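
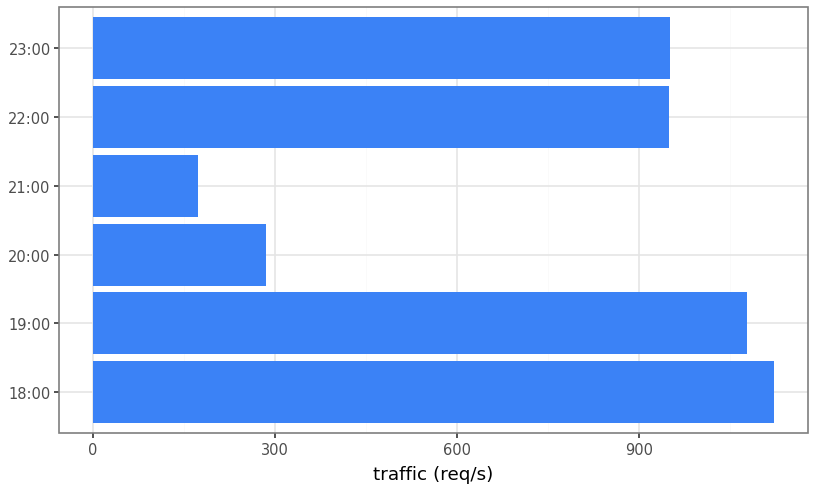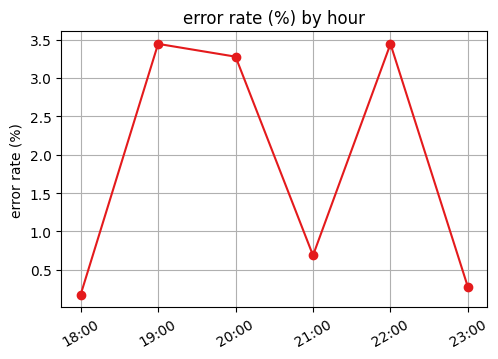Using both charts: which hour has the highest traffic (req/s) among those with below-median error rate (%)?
Chart 2 median error rate (%) ≈ 2; below-median hours: 18:00, 21:00, 23:00. Among those, 18:00 has the highest traffic (req/s) (≈ 1200).

18:00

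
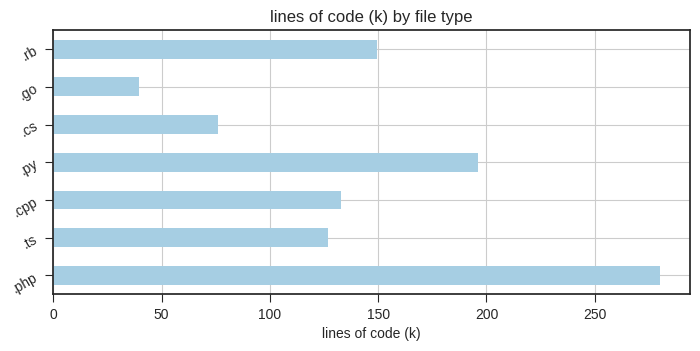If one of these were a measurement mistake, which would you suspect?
.php ≈ 275; the rest sit between ≈ 50 and ≈ 200.

.php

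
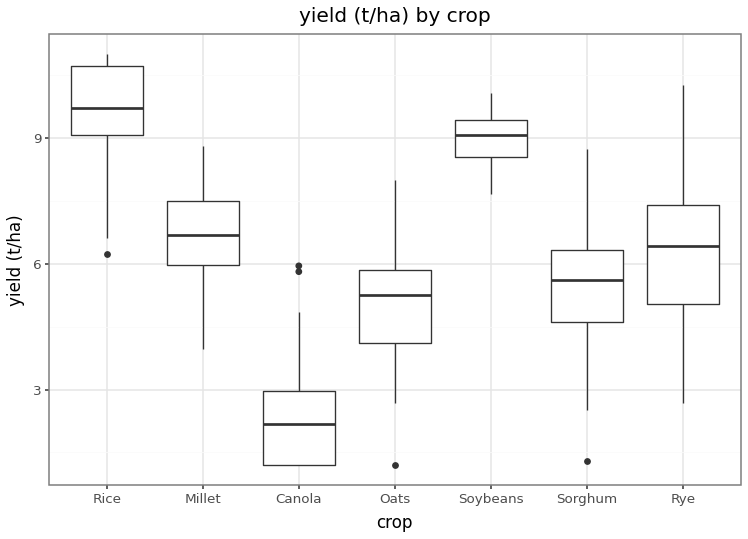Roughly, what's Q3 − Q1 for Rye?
≈ 2

Q3 ≈ 7, Q1 ≈ 5; IQR ≈ 2.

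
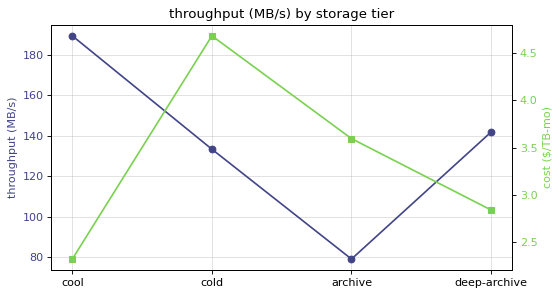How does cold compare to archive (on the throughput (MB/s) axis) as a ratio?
cold ≈ 130, archive ≈ 80; 130/80 ≈ 1.62.

≈ 1.62×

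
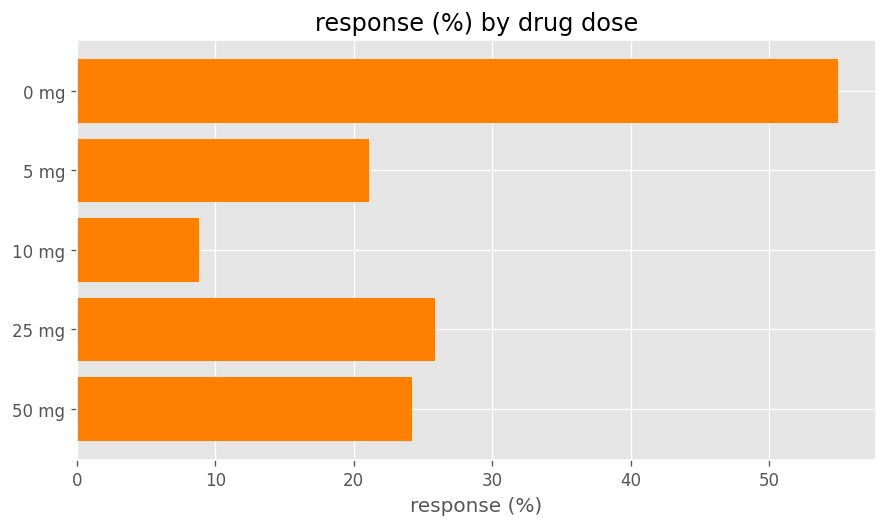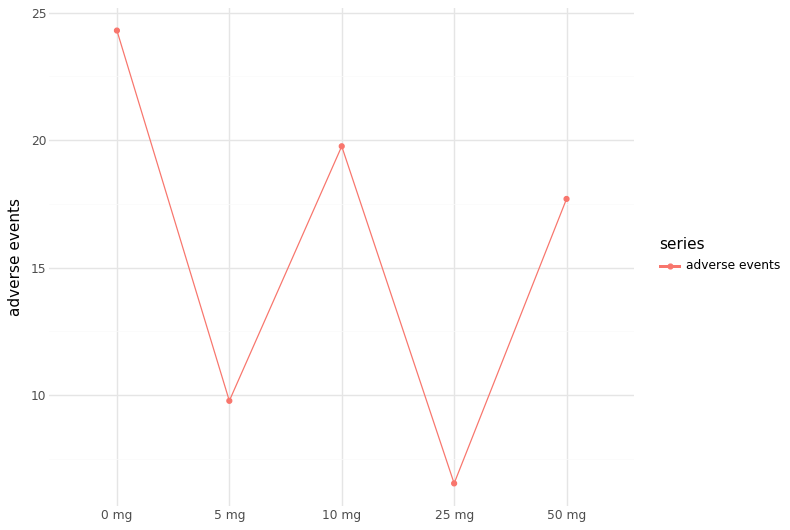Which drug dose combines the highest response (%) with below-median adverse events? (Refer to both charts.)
25 mg

Chart 2 median adverse events ≈ 20; below-median drug doses: 5 mg, 25 mg. Among those, 25 mg has the highest response (%) (≈ 30).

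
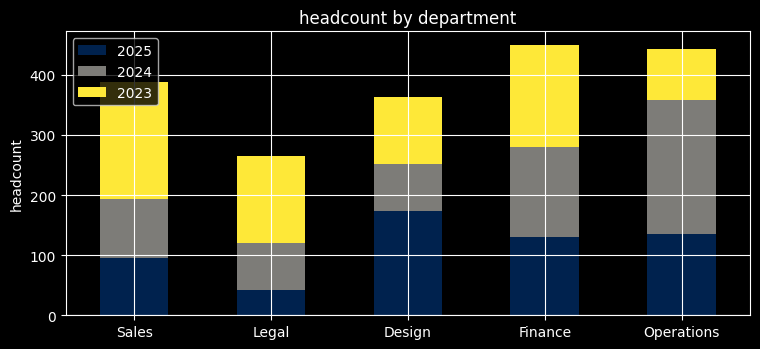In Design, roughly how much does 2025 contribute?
2025 top ≈ 150, bottom ≈ 0; segment ≈ 150.

≈ 150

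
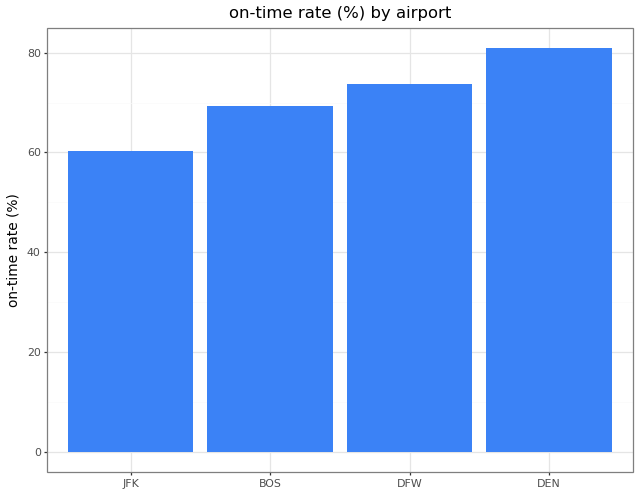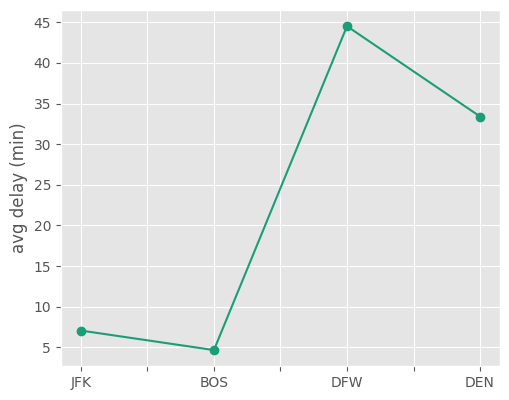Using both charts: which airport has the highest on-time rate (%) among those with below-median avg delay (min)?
Chart 2 median avg delay (min) ≈ 20; below-median airports: JFK, BOS. Among those, BOS has the highest on-time rate (%) (≈ 70).

BOS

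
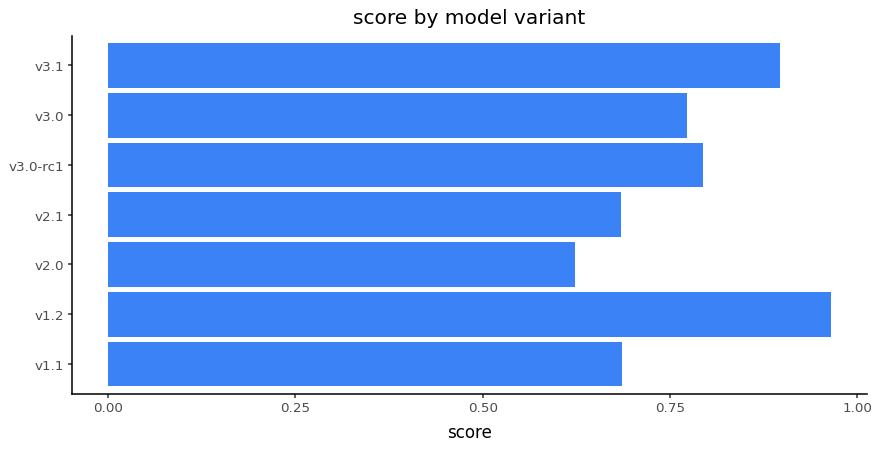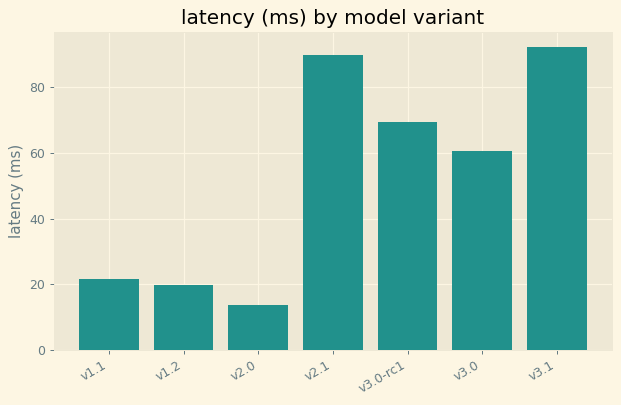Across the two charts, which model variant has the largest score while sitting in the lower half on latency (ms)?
Chart 2 median latency (ms) ≈ 60; below-median model variants: v1.1, v1.2, v2.0. Among those, v1.2 has the highest score (≈ 1).

v1.2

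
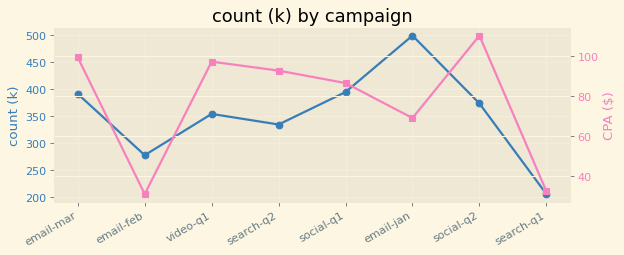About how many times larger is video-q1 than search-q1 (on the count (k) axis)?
≈ 1.75×

video-q1 ≈ 350, search-q1 ≈ 200; 350/200 ≈ 1.75.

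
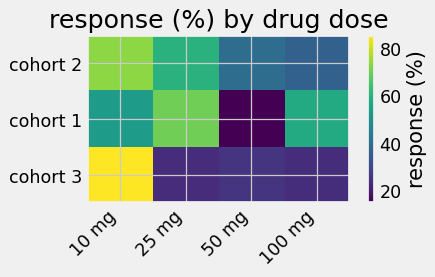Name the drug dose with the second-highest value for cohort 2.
25 mg

Top 3 for cohort 2: 10 mg ≈ 70, 25 mg ≈ 60, 50 mg ≈ 40.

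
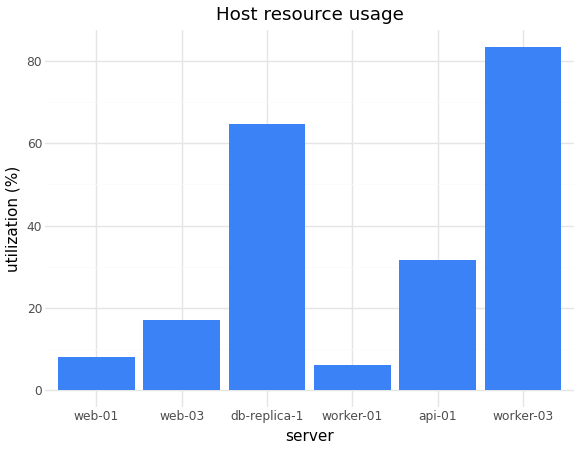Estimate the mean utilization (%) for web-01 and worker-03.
≈ 45

(10 + 80) / 2 ≈ 45.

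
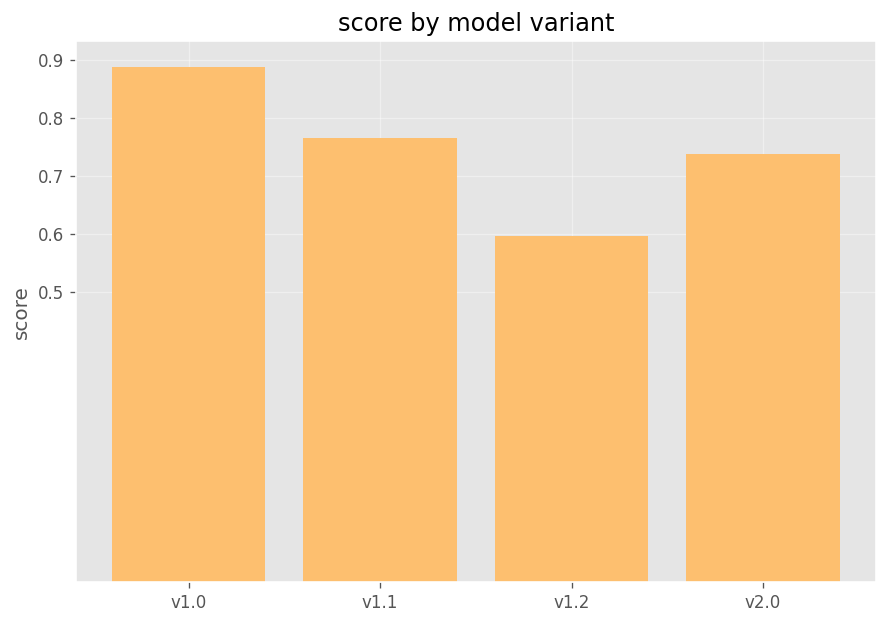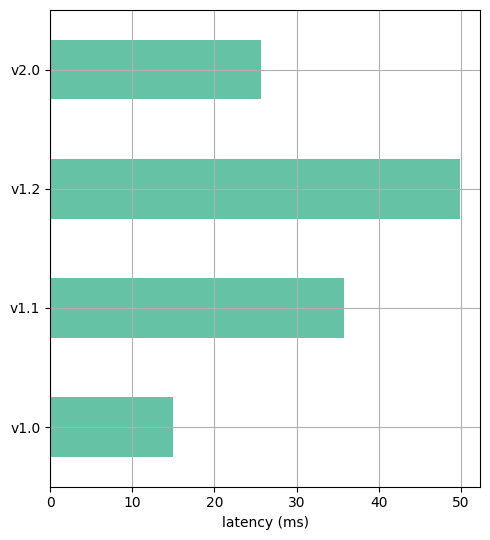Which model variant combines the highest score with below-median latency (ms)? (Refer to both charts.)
Chart 2 median latency (ms) ≈ 30; below-median model variants: v1.0, v2.0. Among those, v1.0 has the highest score (≈ 0.9).

v1.0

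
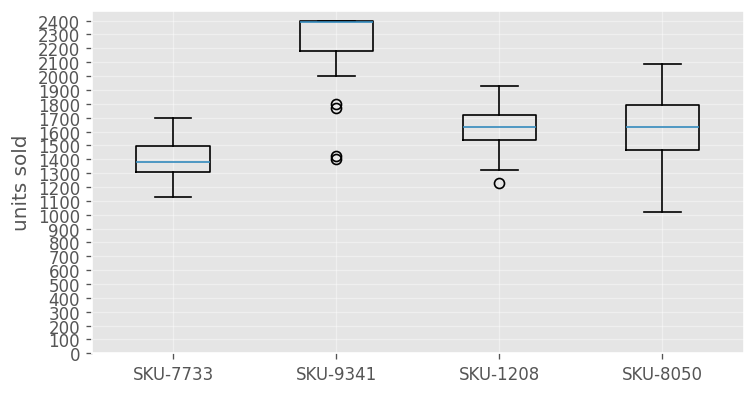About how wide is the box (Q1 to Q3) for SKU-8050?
≈ 300

Q3 ≈ 1800, Q1 ≈ 1500; IQR ≈ 300.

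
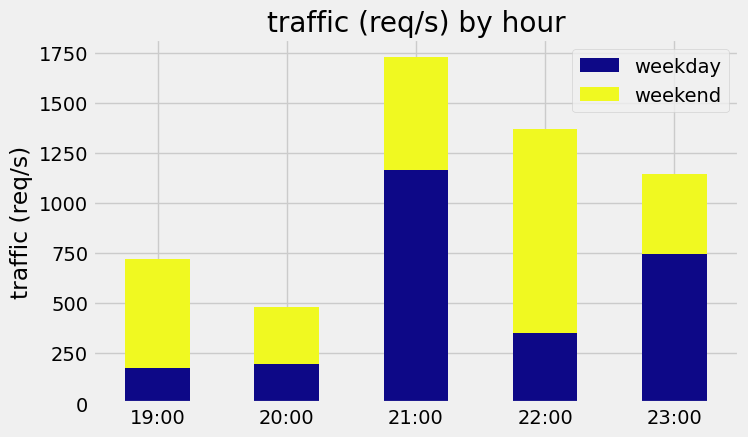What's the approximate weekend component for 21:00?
≈ 600

weekend top ≈ 1800, bottom ≈ 1200; segment ≈ 600.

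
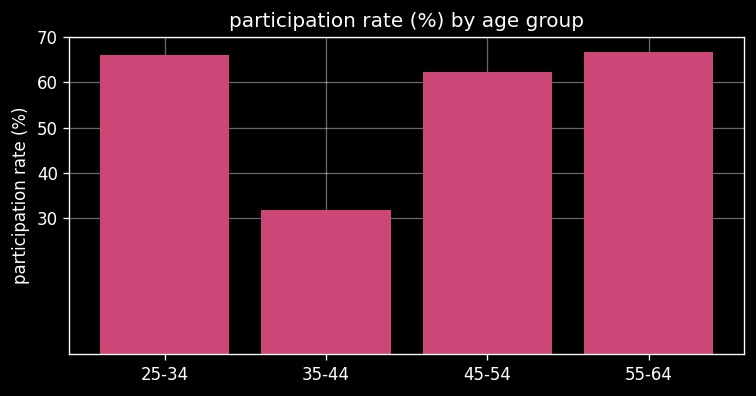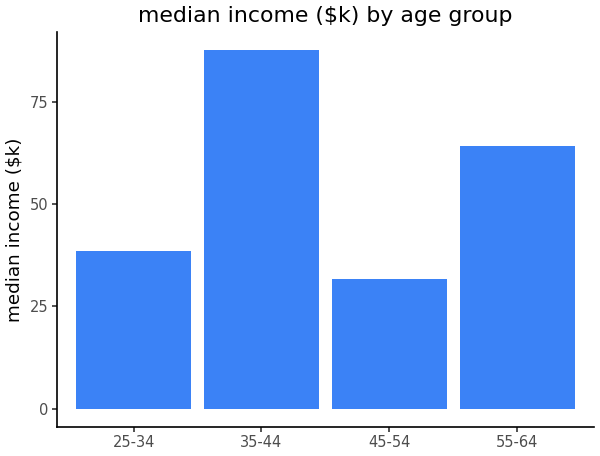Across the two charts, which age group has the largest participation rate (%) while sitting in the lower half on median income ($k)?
Chart 2 median median income ($k) ≈ 50; below-median age groups: 25-34, 45-54. Among those, 25-34 has the highest participation rate (%) (≈ 70).

25-34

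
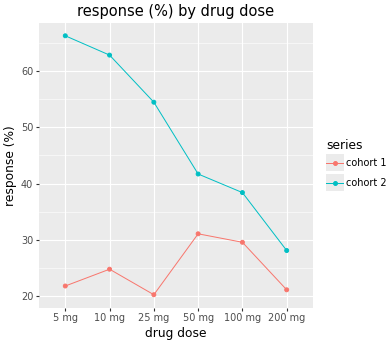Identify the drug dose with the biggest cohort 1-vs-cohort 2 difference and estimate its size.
5 mg: cohort 1 ≈ 20, cohort 2 ≈ 65 → gap ≈ 45. Next-largest (10 mg) is only ≈ 40.

5 mg, ≈ 45 %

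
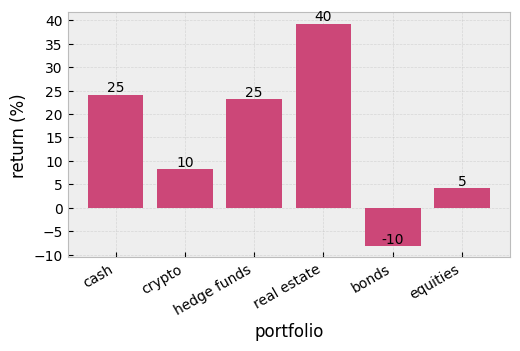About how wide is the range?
Max real estate ≈ 40, min bonds ≈ -10; range ≈ 50.

≈ 50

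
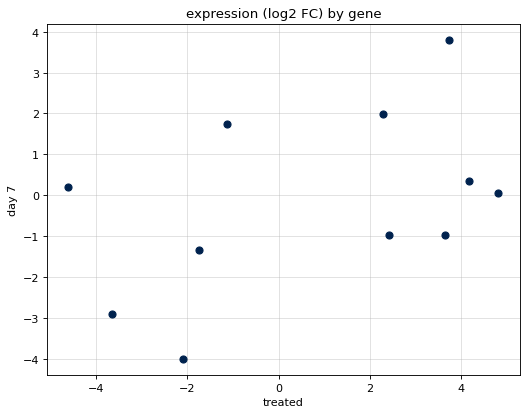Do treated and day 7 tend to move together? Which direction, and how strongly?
positive, moderate

Points are positively correlated; moderate (|r| ≈ 0.5).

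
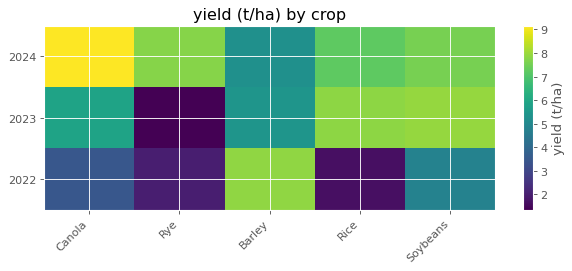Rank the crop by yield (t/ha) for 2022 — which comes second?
Top 3 for 2022: Barley ≈ 8, Soybeans ≈ 5, Canola ≈ 3.

Soybeans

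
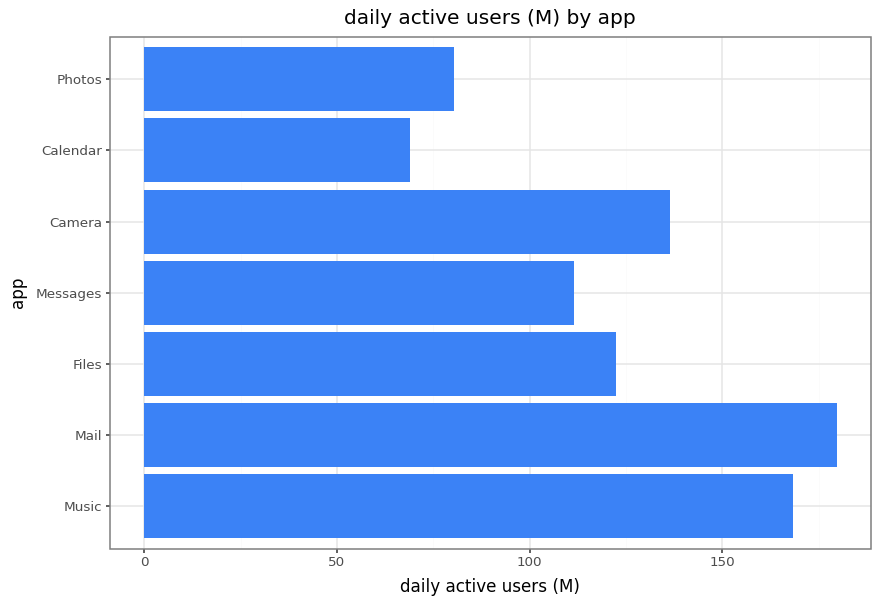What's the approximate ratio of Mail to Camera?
Mail ≈ 180, Camera ≈ 140; 180/140 ≈ 1.29.

≈ 1.29×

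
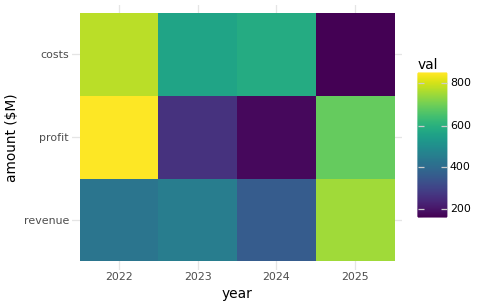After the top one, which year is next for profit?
Top 3 for profit: 2022 ≈ 900, 2025 ≈ 700, 2023 ≈ 300.

2025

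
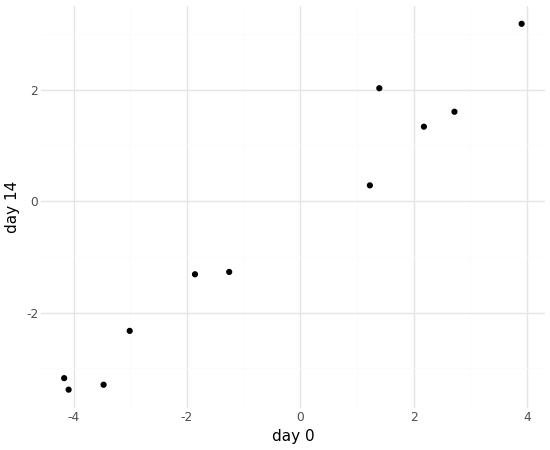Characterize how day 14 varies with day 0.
positive, strong

Points are positively correlated; strong (|r| ≈ 1.0).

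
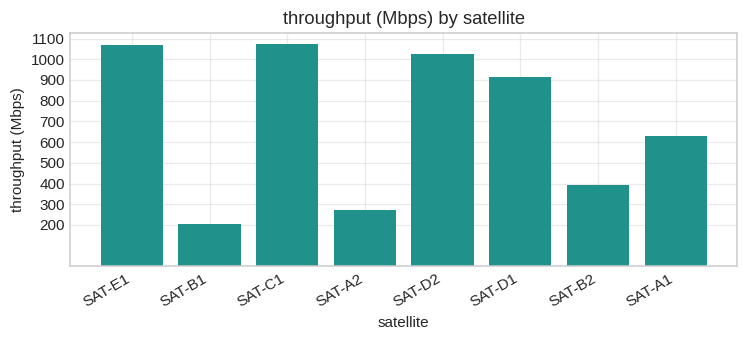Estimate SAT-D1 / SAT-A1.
SAT-D1 ≈ 900, SAT-A1 ≈ 600; 900/600 ≈ 1.5.

≈ 1.5×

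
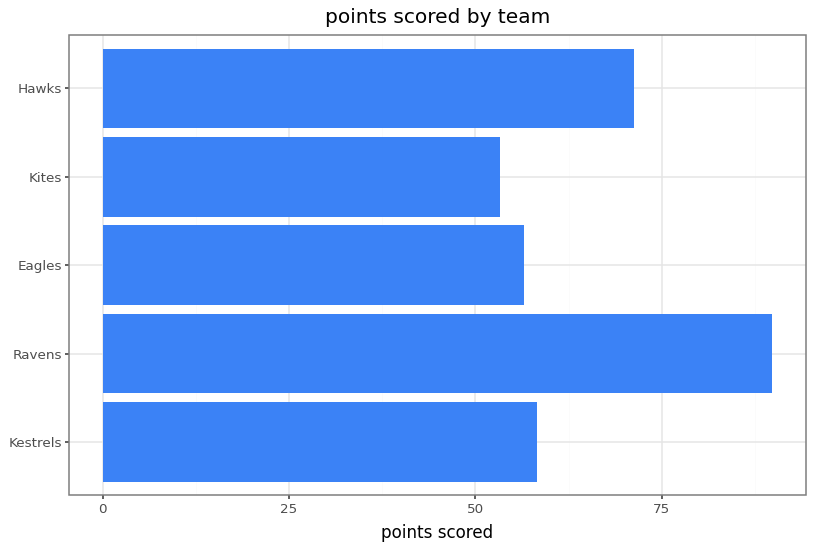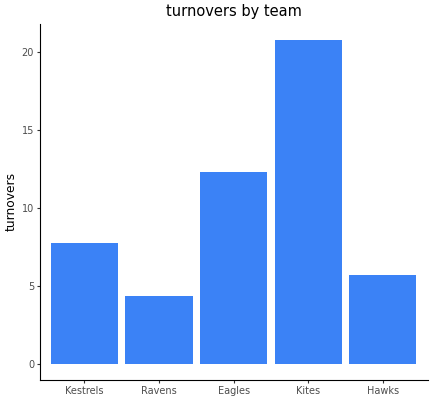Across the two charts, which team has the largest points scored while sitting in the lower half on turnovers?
Ravens

Chart 2 median turnovers ≈ 8; below-median teams: Ravens, Hawks. Among those, Ravens has the highest points scored (≈ 90).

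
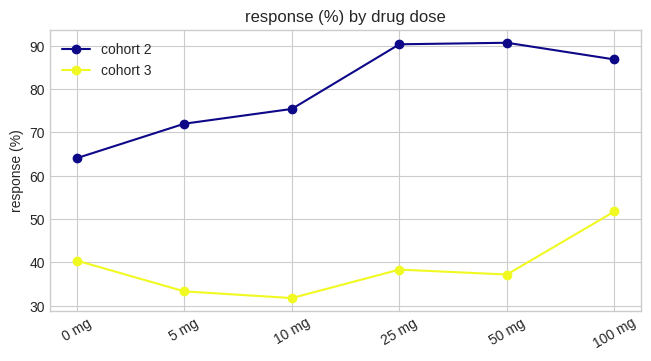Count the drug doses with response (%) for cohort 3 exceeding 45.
Above 45: 100 mg.

1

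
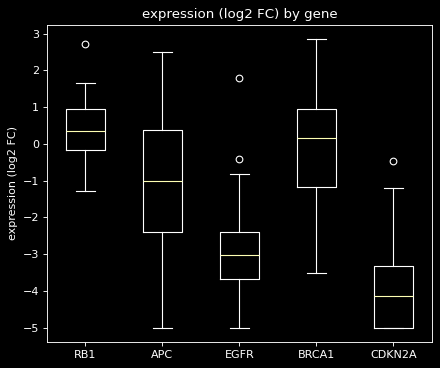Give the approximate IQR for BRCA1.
Q3 ≈ 1.0, Q1 ≈ -1.0; IQR ≈ 2.0.

≈ 2.0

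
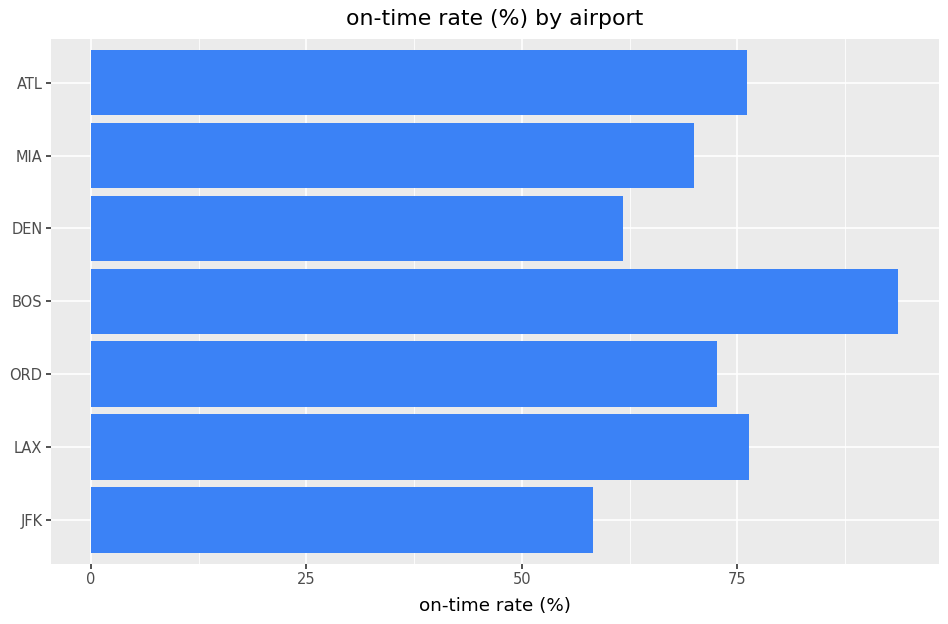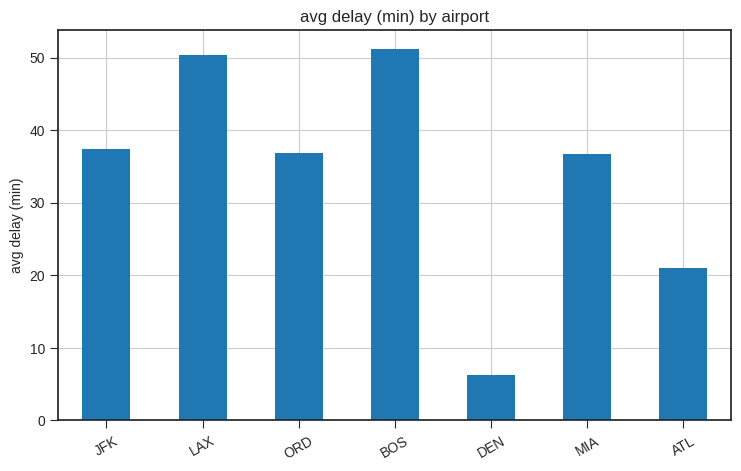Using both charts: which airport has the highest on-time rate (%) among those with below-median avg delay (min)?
Chart 2 median avg delay (min) ≈ 35; below-median airports: DEN, MIA, ATL. Among those, ATL has the highest on-time rate (%) (≈ 80).

ATL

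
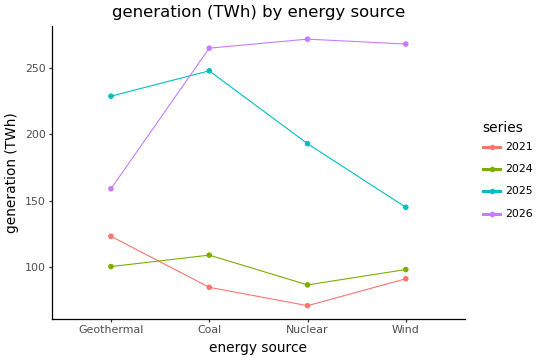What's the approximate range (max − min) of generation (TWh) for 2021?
≈ 40

Max Geothermal ≈ 120, min Nuclear ≈ 80; range ≈ 40.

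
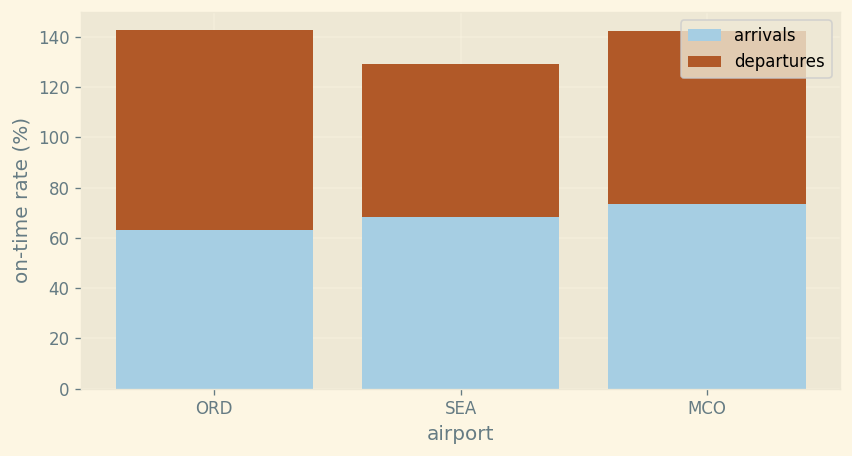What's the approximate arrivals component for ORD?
≈ 60

arrivals top ≈ 60, bottom ≈ 0; segment ≈ 60.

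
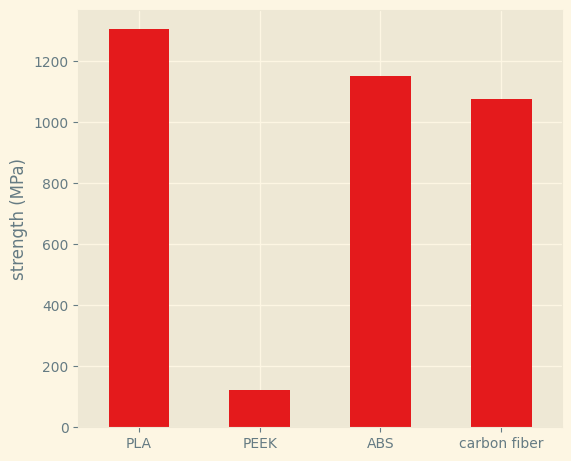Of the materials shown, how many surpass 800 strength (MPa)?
Above 800: PLA, ABS, carbon fiber.

3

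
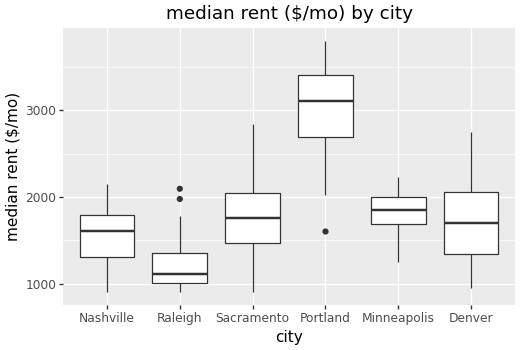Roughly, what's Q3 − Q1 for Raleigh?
≈ 400

Q3 ≈ 1400, Q1 ≈ 1000; IQR ≈ 400.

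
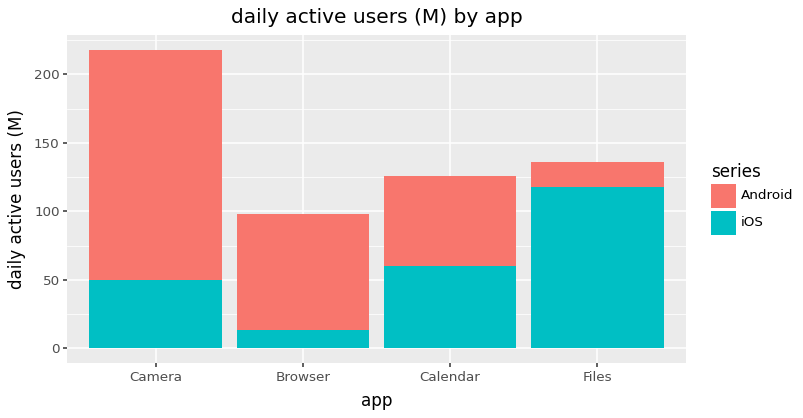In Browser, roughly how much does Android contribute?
≈ 80

Android top ≈ 100, bottom ≈ 20; segment ≈ 80.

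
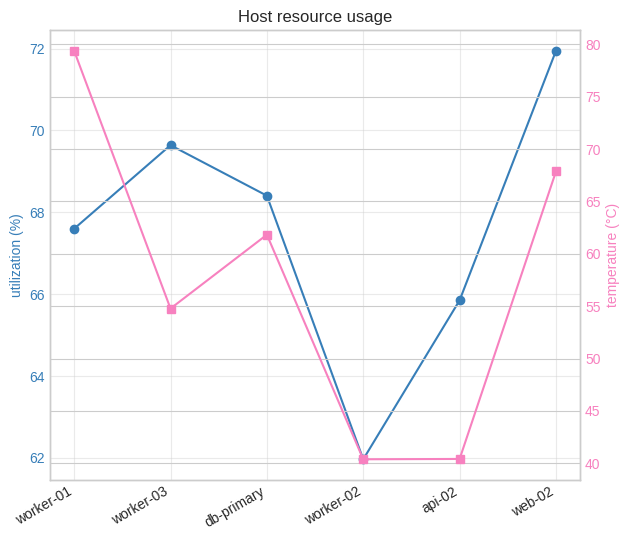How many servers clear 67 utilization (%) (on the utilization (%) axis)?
4

Above 67: worker-01, worker-03, db-primary, web-02.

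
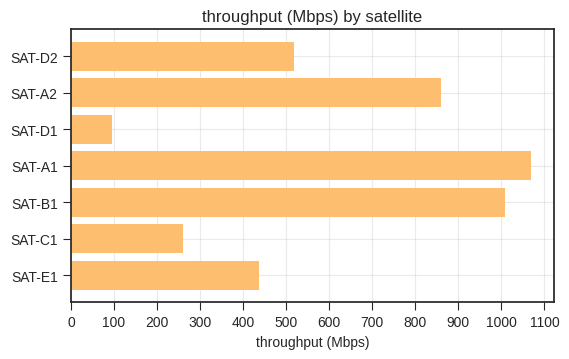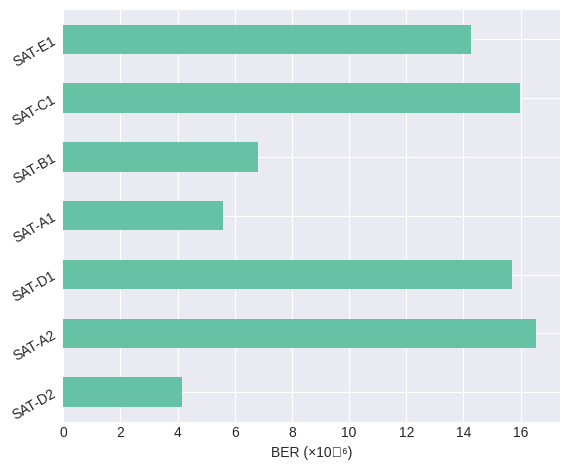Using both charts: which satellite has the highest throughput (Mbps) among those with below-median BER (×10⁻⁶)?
Chart 2 median BER (×10⁻⁶) ≈ 14; below-median satellites: SAT-D2, SAT-A1, SAT-B1. Among those, SAT-A1 has the highest throughput (Mbps) (≈ 1100).

SAT-A1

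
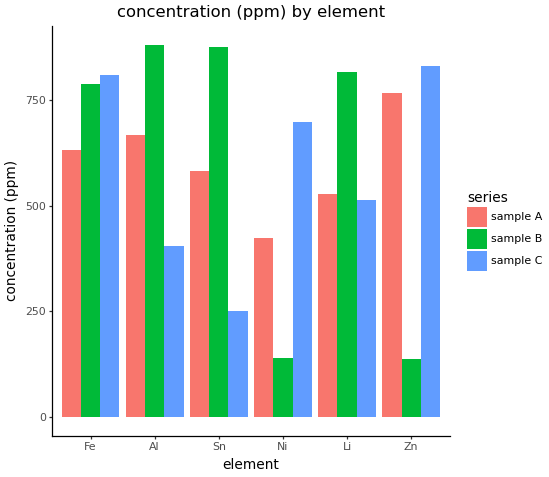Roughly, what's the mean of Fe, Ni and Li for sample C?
(800 + 700 + 500) / 3 ≈ 667.

≈ 667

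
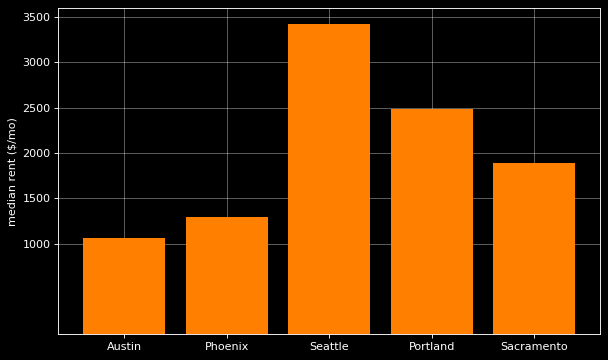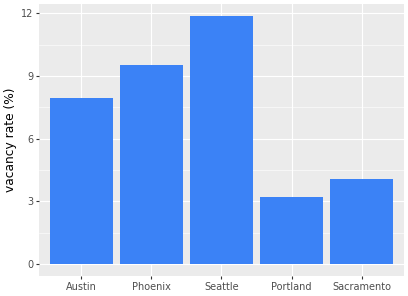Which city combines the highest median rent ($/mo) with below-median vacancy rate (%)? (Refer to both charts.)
Portland

Chart 2 median vacancy rate (%) ≈ 8; below-median cities: Portland, Sacramento. Among those, Portland has the highest median rent ($/mo) (≈ 2500).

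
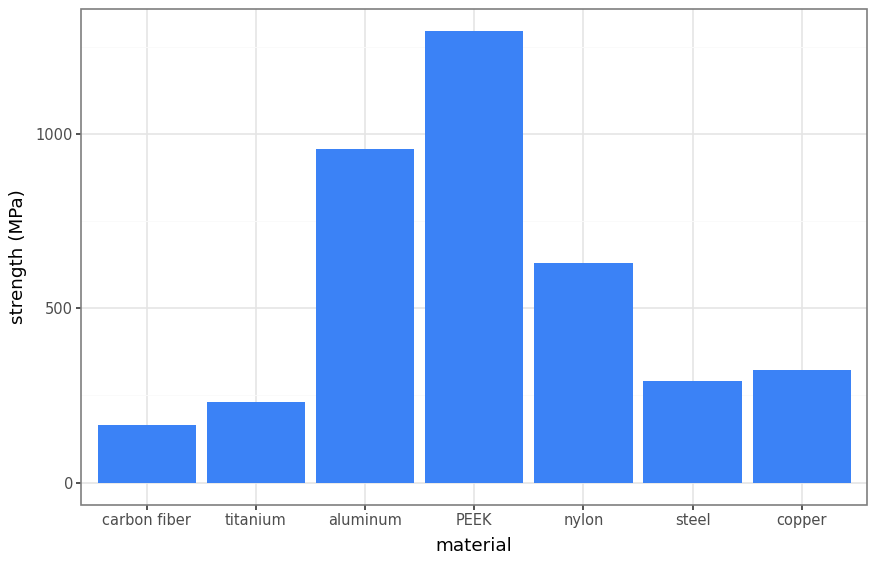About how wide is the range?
≈ 1000

Max PEEK ≈ 1200, min carbon fiber ≈ 200; range ≈ 1000.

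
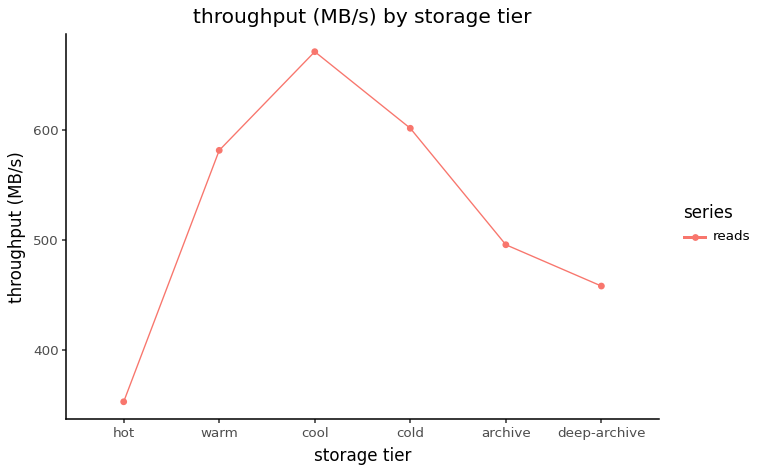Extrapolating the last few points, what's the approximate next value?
Last three: 600, 500, 450 → slope ≈ -75/step → next ≈ 375.

≈ 375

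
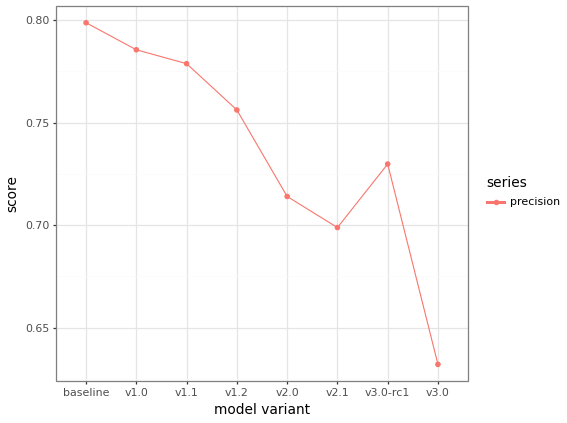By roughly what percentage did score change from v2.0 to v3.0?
v2.0 ≈ 0.72, v3.0 ≈ 0.64; (0.64 − 0.72) / 0.72 ≈ -11.1%.

≈ -11.1%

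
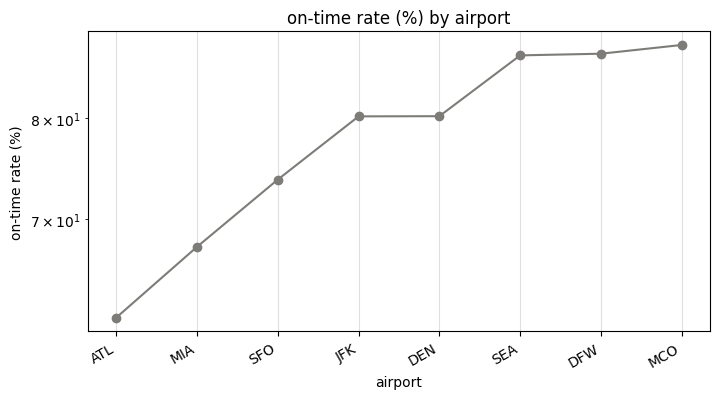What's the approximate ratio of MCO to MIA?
≈ 1.38×

MCO ≈ 90, MIA ≈ 65; 90/65 ≈ 1.38.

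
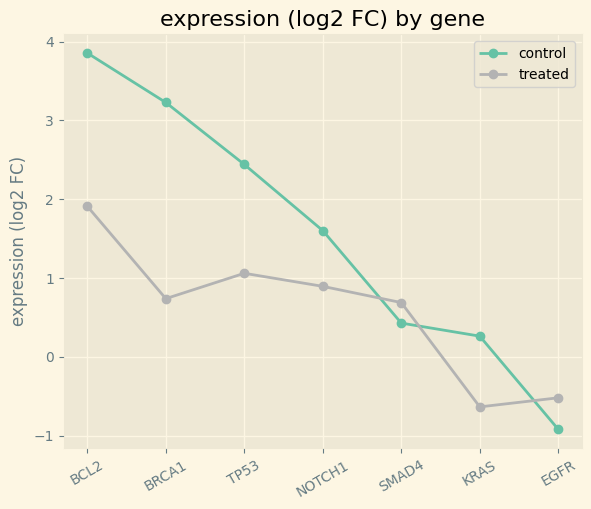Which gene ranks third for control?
Top 4 for control: BCL2 ≈ 4.0, BRCA1 ≈ 3.0, TP53 ≈ 2.5, NOTCH1 ≈ 1.5.

TP53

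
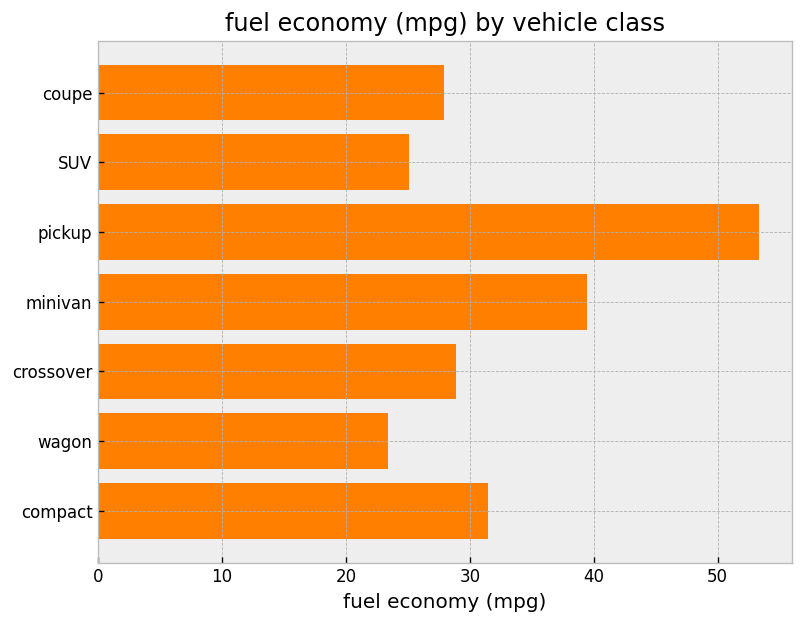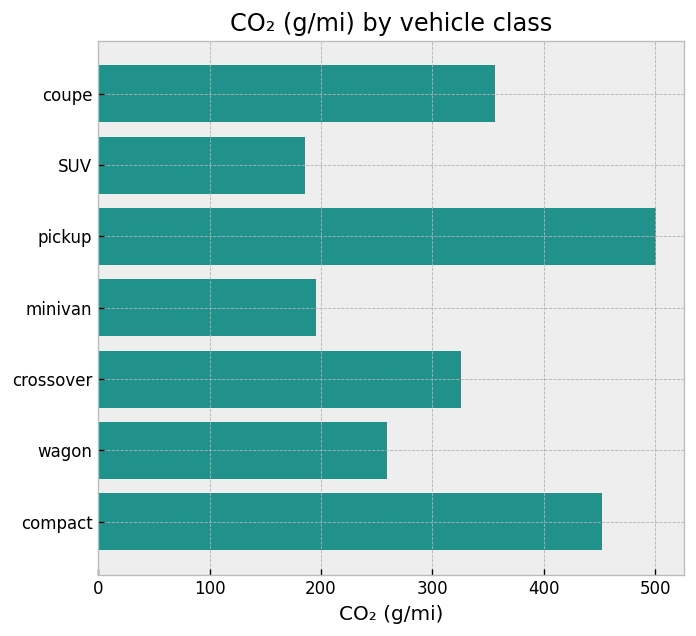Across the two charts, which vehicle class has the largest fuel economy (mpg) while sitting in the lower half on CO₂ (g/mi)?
Chart 2 median CO₂ (g/mi) ≈ 350; below-median vehicle classes: SUV, minivan, wagon. Among those, minivan has the highest fuel economy (mpg) (≈ 40).

minivan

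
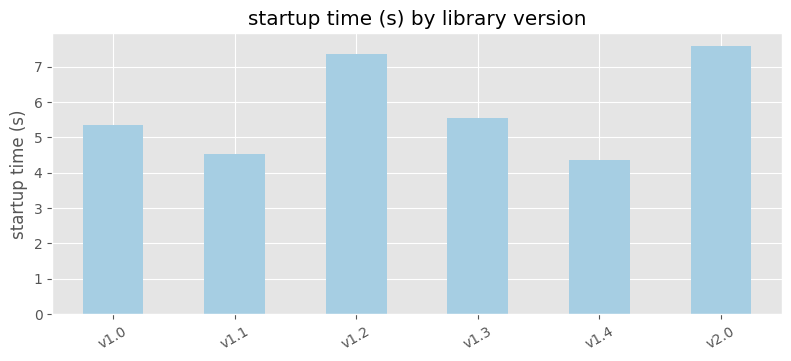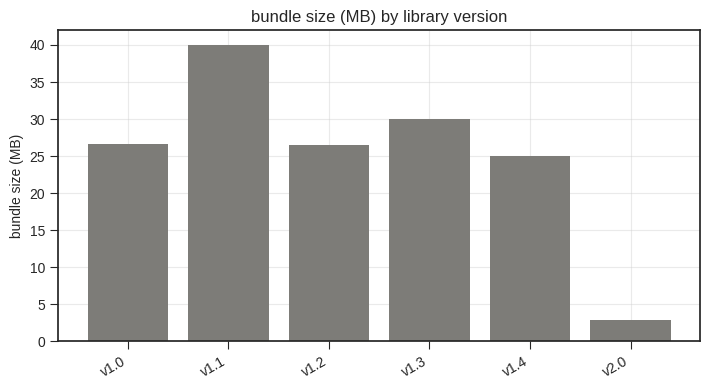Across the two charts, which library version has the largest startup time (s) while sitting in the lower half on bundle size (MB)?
Chart 2 median bundle size (MB) ≈ 25; below-median library versions: v1.2, v1.4, v2.0. Among those, v2.0 has the highest startup time (s) (≈ 8).

v2.0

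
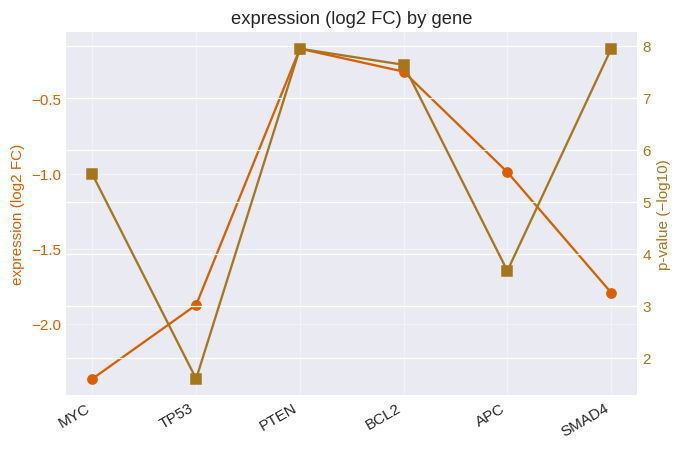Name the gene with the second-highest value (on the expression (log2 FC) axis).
Top 3 (on the expression (log2 FC) axis): PTEN ≈ -0.2, BCL2 ≈ -0.4, APC ≈ -1.0.

BCL2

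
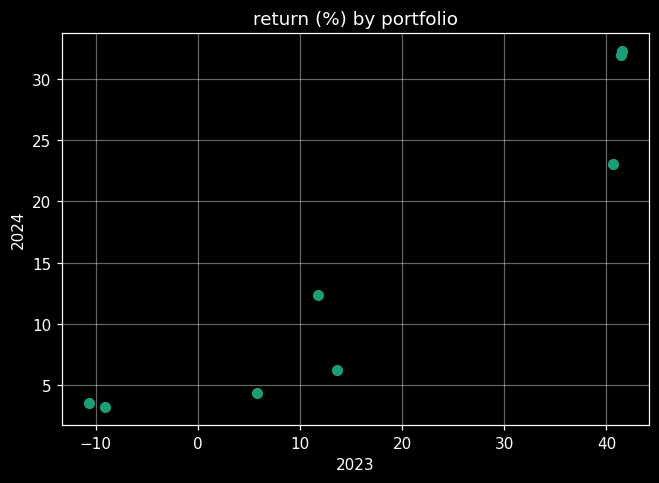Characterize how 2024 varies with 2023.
positive, strong

Points are positively correlated; strong (|r| ≈ 0.9).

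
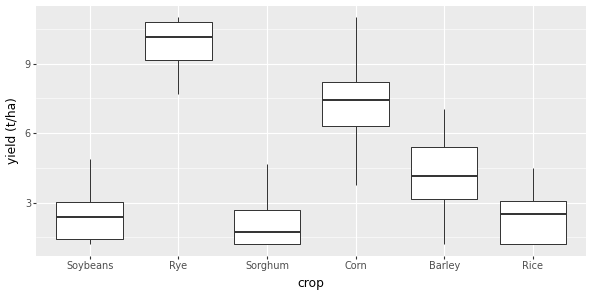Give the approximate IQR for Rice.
Q3 ≈ 3, Q1 ≈ 1; IQR ≈ 2.

≈ 2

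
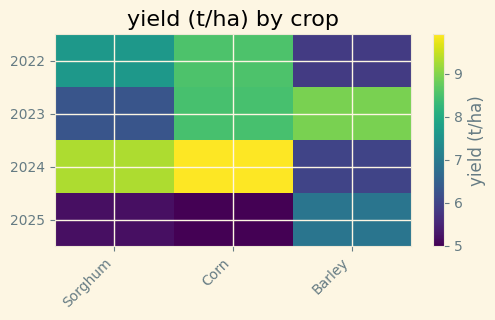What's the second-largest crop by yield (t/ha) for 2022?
Sorghum

Top 3 for 2022: Corn ≈ 8.5, Sorghum ≈ 7.5, Barley ≈ 6.0.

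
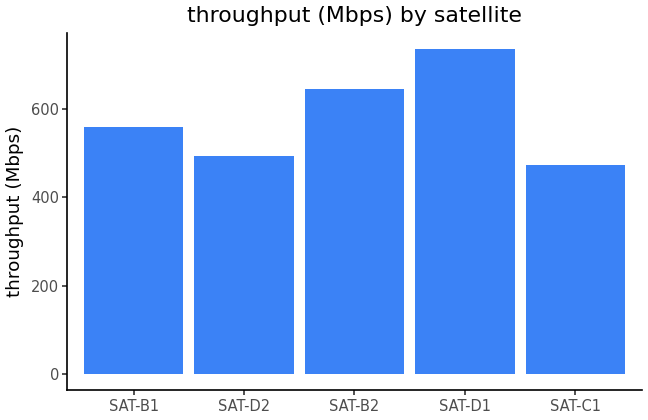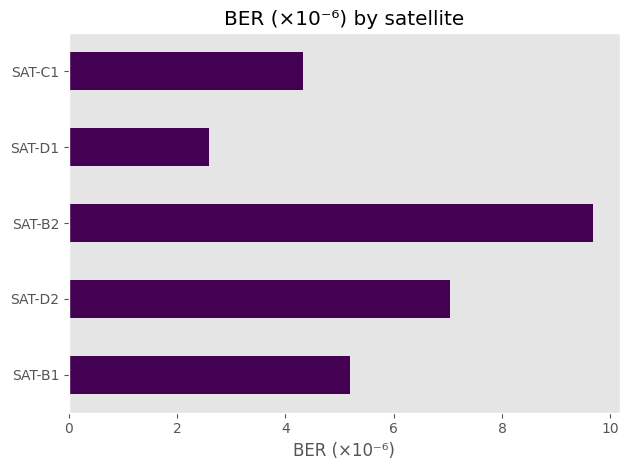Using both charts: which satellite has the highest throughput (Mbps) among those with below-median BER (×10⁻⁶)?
Chart 2 median BER (×10⁻⁶) ≈ 5; below-median satellites: SAT-D1, SAT-C1. Among those, SAT-D1 has the highest throughput (Mbps) (≈ 700).

SAT-D1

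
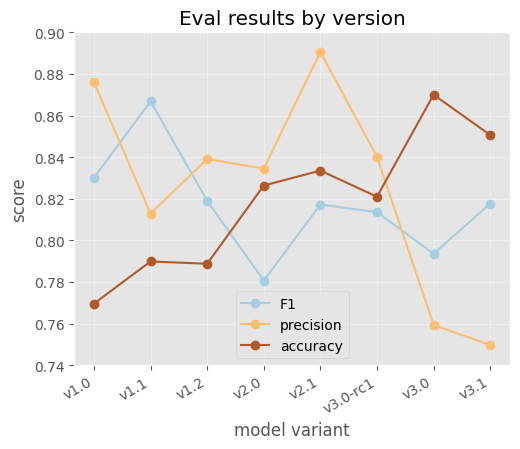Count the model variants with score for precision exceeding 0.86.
Above 0.86: v1.0, v2.1.

2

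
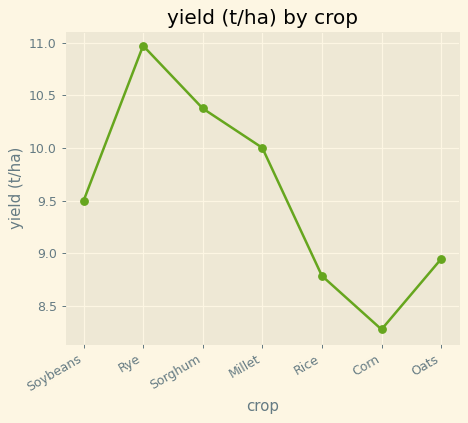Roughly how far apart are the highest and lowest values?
Max Rye ≈ 11.0, min Corn ≈ 8.5; range ≈ 2.5.

≈ 2.5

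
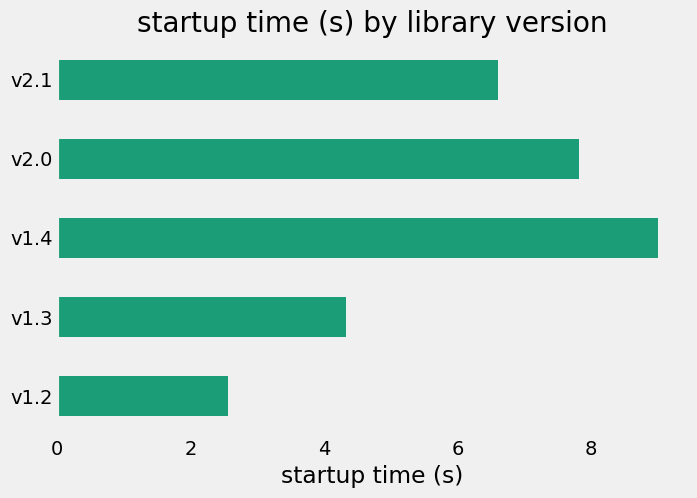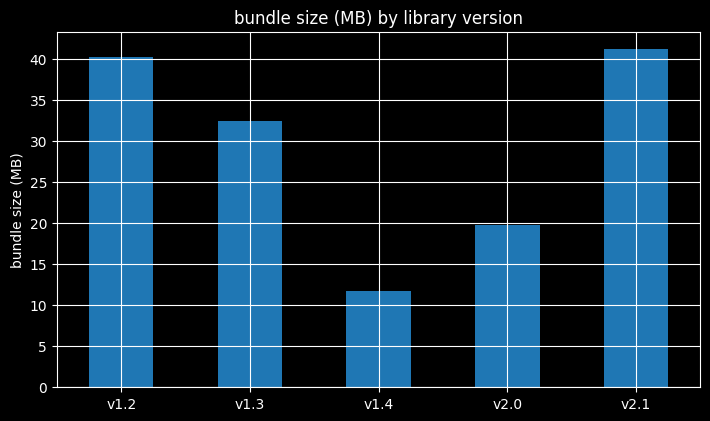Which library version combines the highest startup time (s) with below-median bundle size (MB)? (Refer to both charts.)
v1.4

Chart 2 median bundle size (MB) ≈ 30; below-median library versions: v1.4, v2.0. Among those, v1.4 has the highest startup time (s) (≈ 9).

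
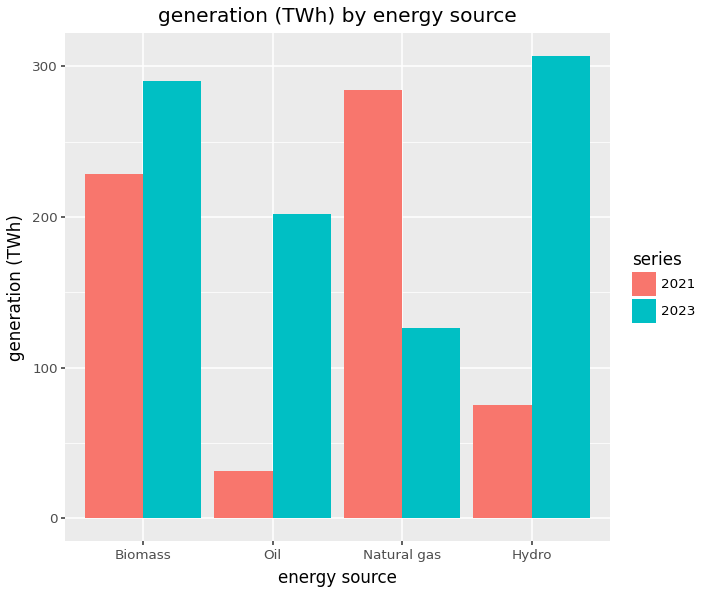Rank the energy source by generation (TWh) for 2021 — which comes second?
Top 3 for 2021: Natural gas ≈ 300, Biomass ≈ 250, Hydro ≈ 50.

Biomass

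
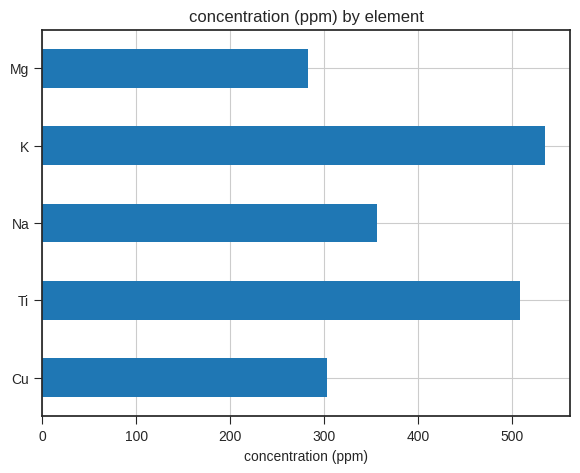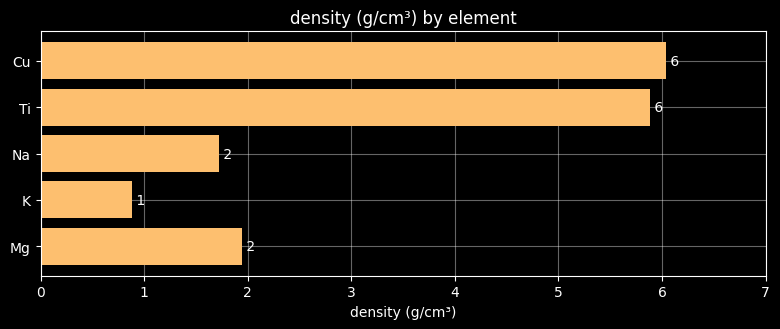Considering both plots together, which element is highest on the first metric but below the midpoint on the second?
K

Chart 2 median density (g/cm³) ≈ 2; below-median elements: Na, K. Among those, K has the highest concentration (ppm) (≈ 550).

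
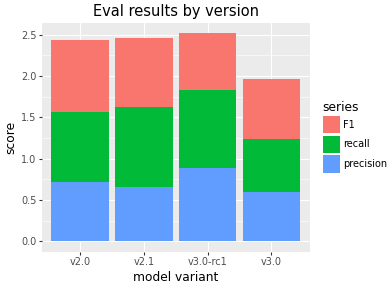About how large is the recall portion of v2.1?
≈ 1.0

recall top ≈ 1.5, bottom ≈ 0.5; segment ≈ 1.0.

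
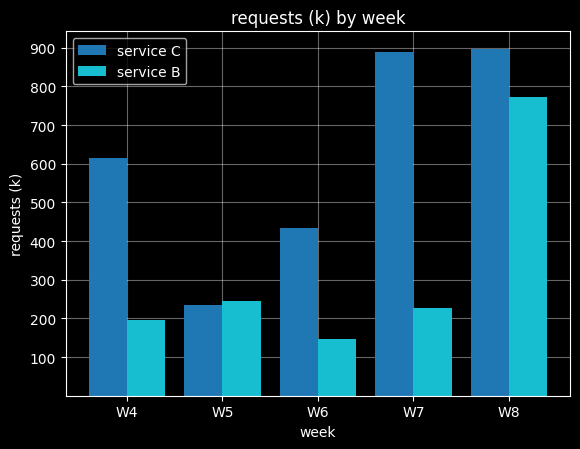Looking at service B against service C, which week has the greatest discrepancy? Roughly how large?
W7, ≈ 700 k

W7: service B ≈ 200, service C ≈ 900 → gap ≈ 700. Next-largest (W4) is only ≈ 400.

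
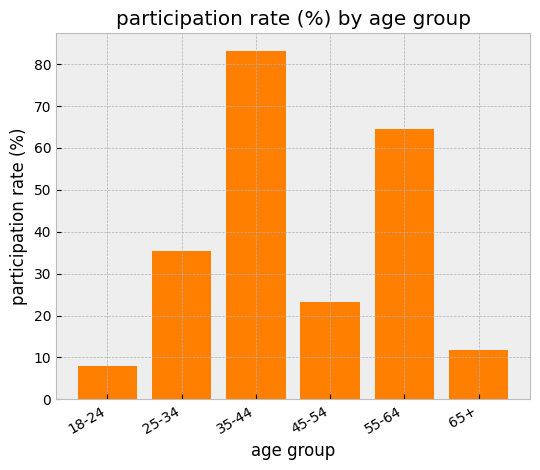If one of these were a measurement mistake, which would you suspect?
35-44

35-44 ≈ 80; the rest sit between ≈ 10 and ≈ 60.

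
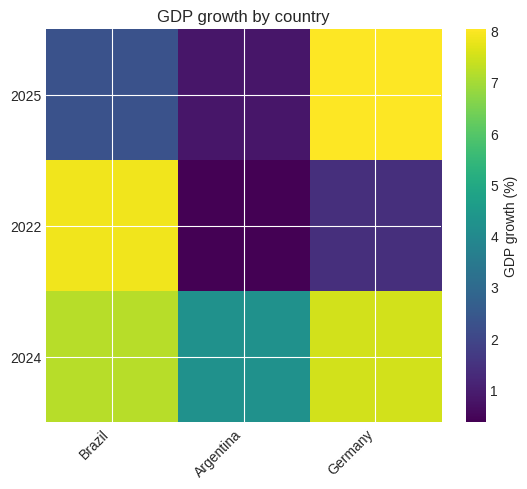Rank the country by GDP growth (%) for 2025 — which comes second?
Brazil

Top 3 for 2025: Germany ≈ 8, Brazil ≈ 2, Argentina ≈ 1.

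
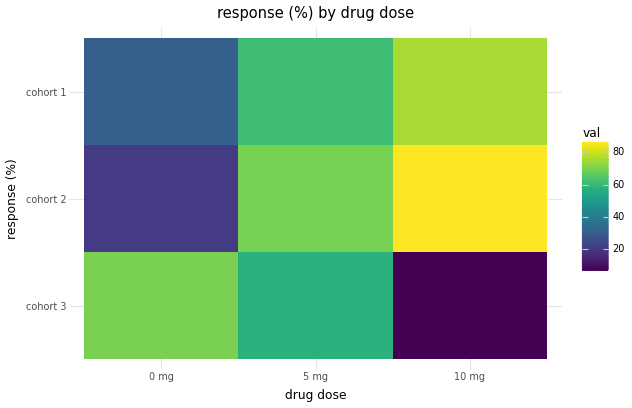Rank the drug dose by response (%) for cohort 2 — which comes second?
Top 3 for cohort 2: 10 mg ≈ 90, 5 mg ≈ 70, 0 mg ≈ 20.

5 mg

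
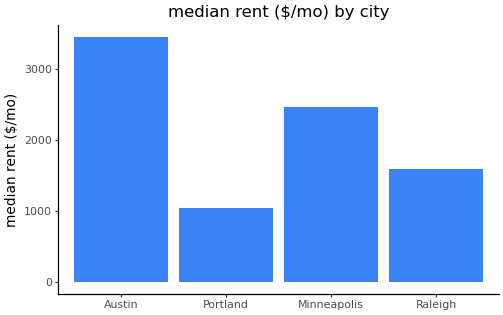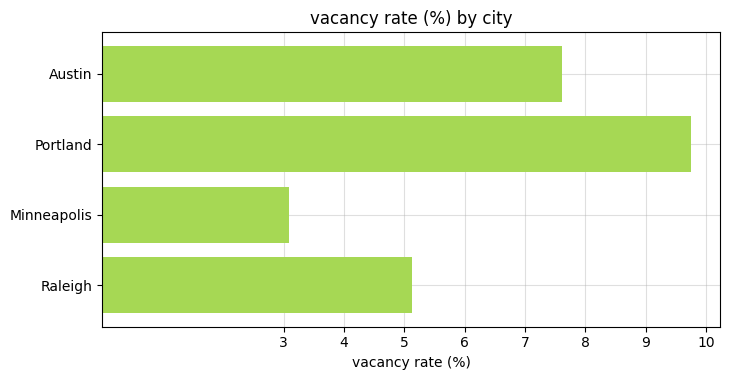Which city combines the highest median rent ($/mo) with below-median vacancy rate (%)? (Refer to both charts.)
Chart 2 median vacancy rate (%) ≈ 6; below-median cities: Minneapolis, Raleigh. Among those, Minneapolis has the highest median rent ($/mo) (≈ 2500).

Minneapolis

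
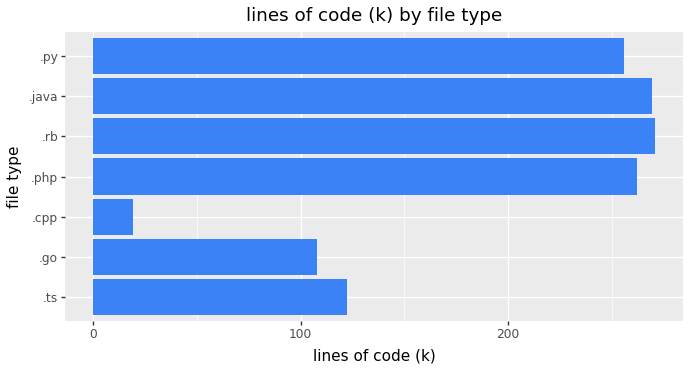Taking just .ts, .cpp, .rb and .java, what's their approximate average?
(125 + 25 + 275 + 275) / 4 ≈ 175.

≈ 175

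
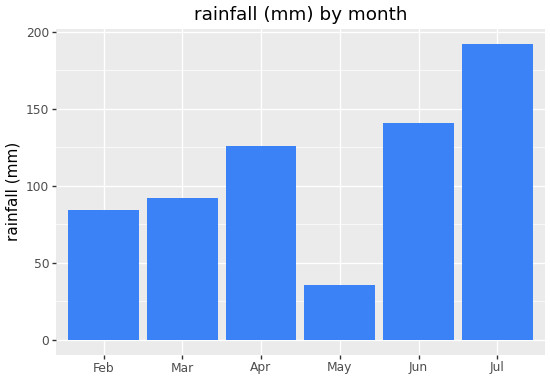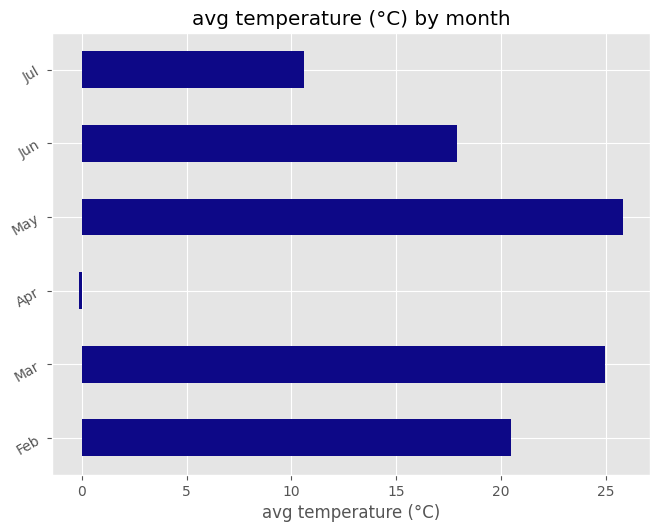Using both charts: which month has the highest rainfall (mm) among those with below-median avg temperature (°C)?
Chart 2 median avg temperature (°C) ≈ 20; below-median months: Apr, Jun, Jul. Among those, Jul has the highest rainfall (mm) (≈ 200).

Jul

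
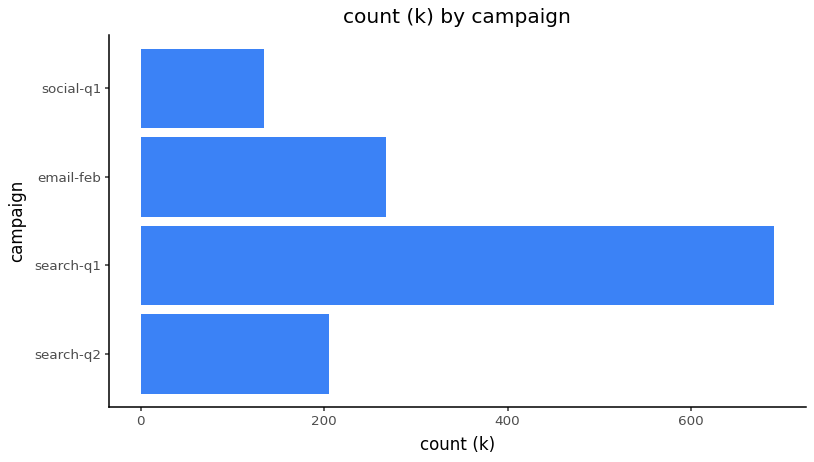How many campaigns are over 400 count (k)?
1

Above 400: search-q1.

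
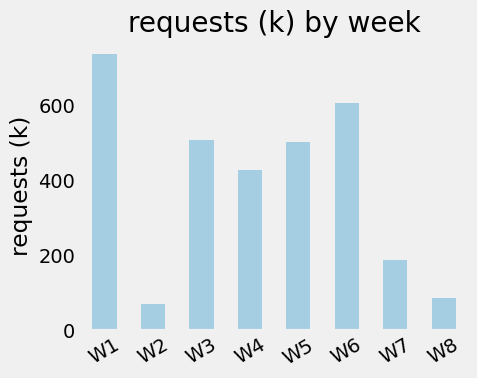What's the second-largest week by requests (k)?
Top 3: W1 ≈ 700, W6 ≈ 600, W3 ≈ 500.

W6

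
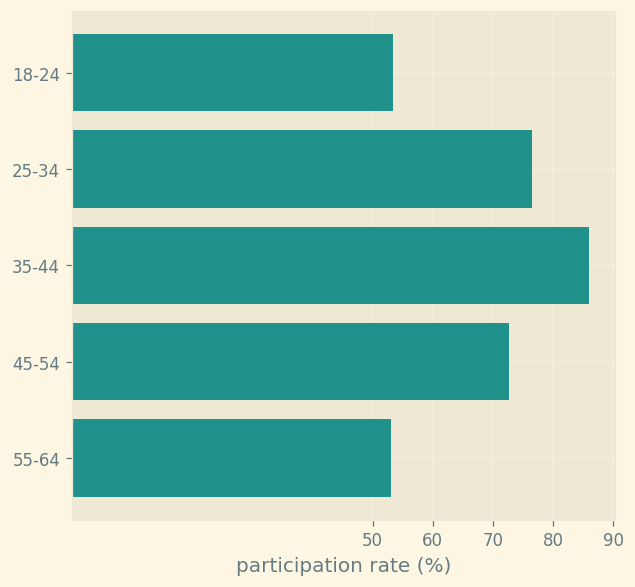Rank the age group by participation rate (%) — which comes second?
Top 3: 35-44 ≈ 90, 25-34 ≈ 80, 45-54 ≈ 70.

25-34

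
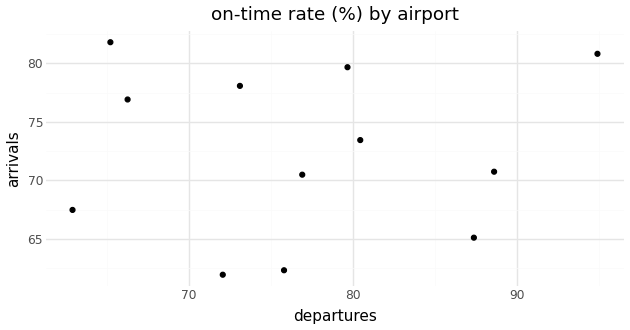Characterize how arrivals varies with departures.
no clear correlation

Points are roughly uncorrelated; weak (|r| ≈ 0.0).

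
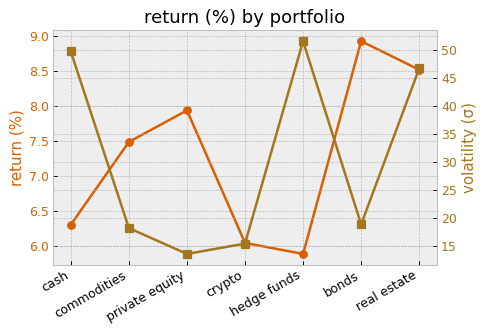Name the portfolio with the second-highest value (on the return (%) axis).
Top 3 (on the return (%) axis): bonds ≈ 9.0, real estate ≈ 8.5, private equity ≈ 8.0.

real estate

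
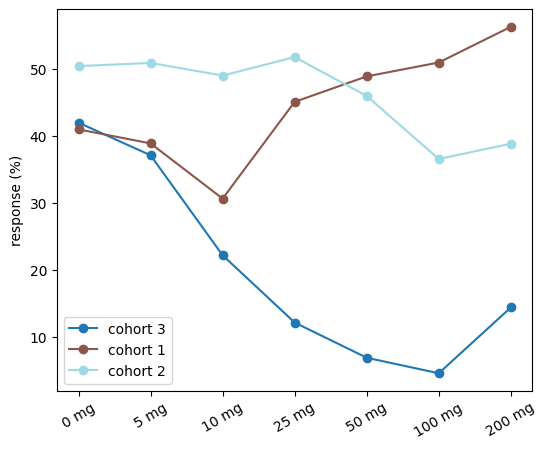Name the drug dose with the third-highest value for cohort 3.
10 mg

Top 4 for cohort 3: 0 mg ≈ 40, 5 mg ≈ 35, 10 mg ≈ 20, 200 mg ≈ 15.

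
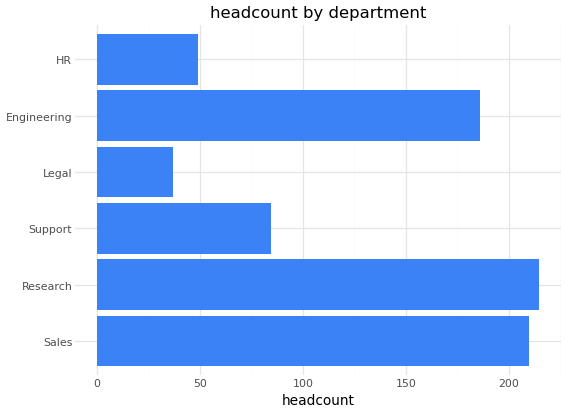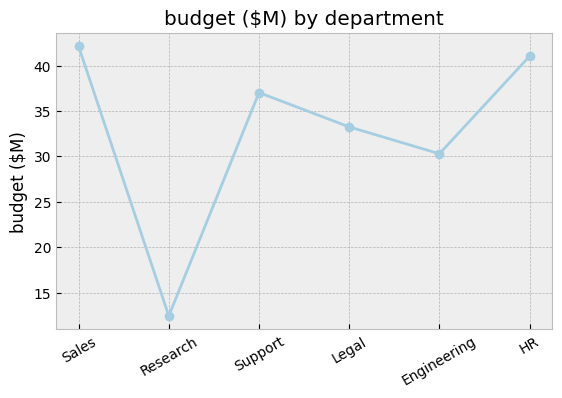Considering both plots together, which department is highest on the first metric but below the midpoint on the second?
Research

Chart 2 median budget ($M) ≈ 35; below-median departments: Research, Legal, Engineering. Among those, Research has the highest headcount (≈ 220).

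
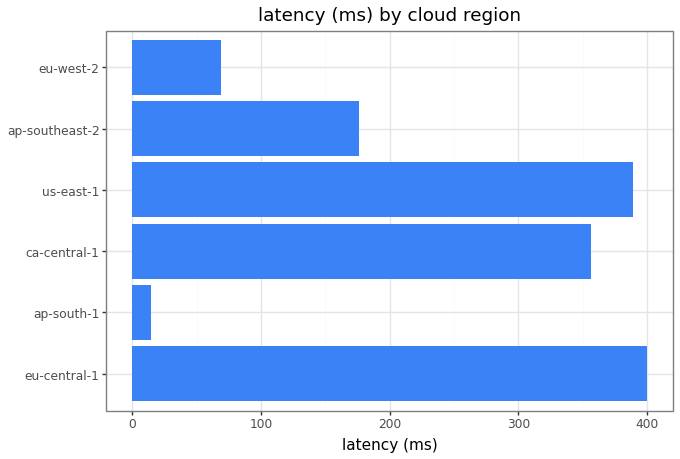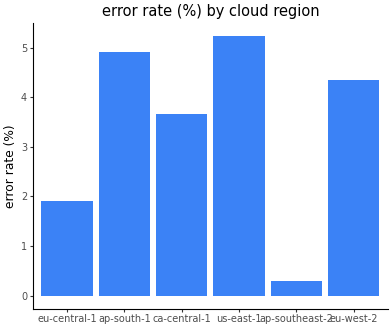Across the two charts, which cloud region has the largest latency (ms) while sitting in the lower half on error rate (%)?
Chart 2 median error rate (%) ≈ 4; below-median cloud regions: eu-central-1, ca-central-1, ap-southeast-2. Among those, eu-central-1 has the highest latency (ms) (≈ 400).

eu-central-1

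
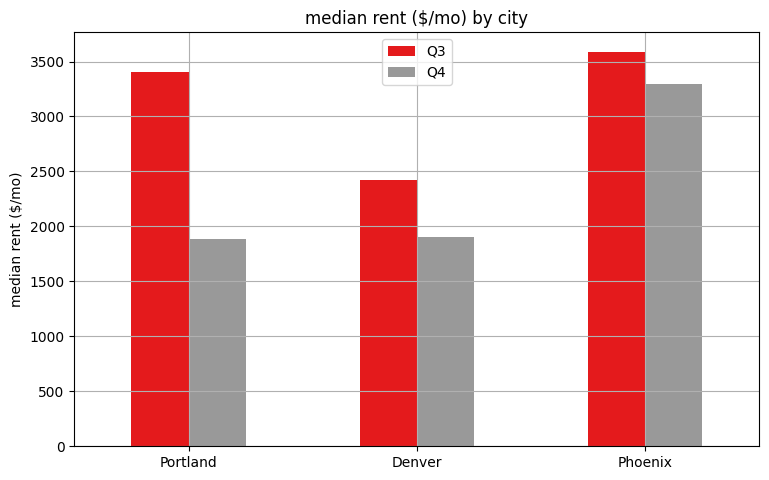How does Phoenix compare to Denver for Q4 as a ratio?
≈ 1.75×

Phoenix ≈ 3500, Denver ≈ 2000; 3500/2000 ≈ 1.75.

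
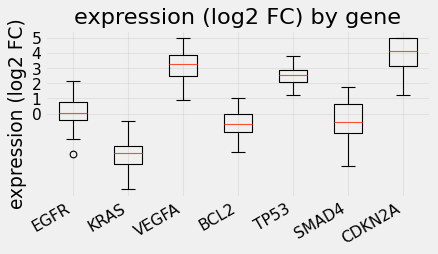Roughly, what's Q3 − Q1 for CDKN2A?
Q3 ≈ 5, Q1 ≈ 3; IQR ≈ 2.

≈ 2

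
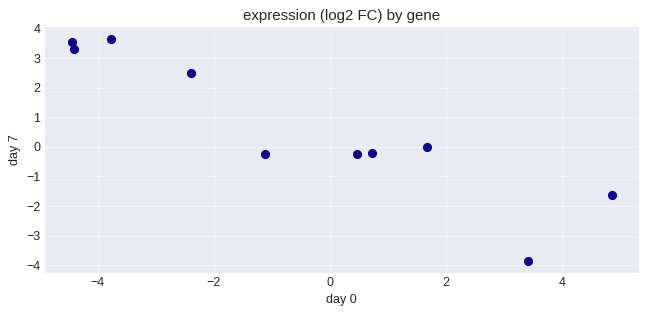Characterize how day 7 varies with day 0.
negative, strong

Points are negatively correlated; strong (|r| ≈ 0.9).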